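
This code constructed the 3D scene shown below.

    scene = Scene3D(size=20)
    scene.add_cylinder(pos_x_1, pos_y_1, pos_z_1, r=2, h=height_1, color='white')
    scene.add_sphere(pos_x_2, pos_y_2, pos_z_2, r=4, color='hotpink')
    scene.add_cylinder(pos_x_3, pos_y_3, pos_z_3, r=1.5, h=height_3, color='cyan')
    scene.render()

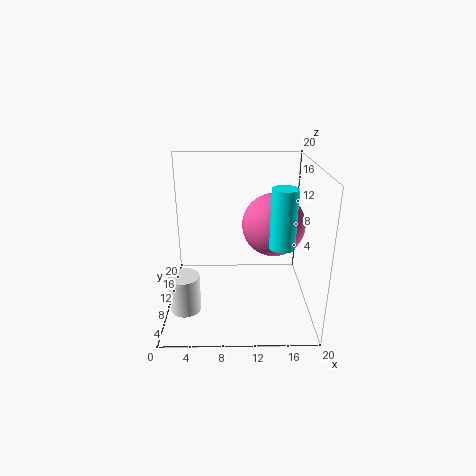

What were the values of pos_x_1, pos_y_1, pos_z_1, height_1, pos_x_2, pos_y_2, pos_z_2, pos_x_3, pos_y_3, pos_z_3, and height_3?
pos_x_1 = 3
pos_y_1 = 5
pos_z_1 = 2
height_1 = 5
pos_x_2 = 14.5
pos_y_2 = 7.5
pos_z_2 = 13
pos_x_3 = 15
pos_y_3 = 3
pos_z_3 = 12
height_3 = 7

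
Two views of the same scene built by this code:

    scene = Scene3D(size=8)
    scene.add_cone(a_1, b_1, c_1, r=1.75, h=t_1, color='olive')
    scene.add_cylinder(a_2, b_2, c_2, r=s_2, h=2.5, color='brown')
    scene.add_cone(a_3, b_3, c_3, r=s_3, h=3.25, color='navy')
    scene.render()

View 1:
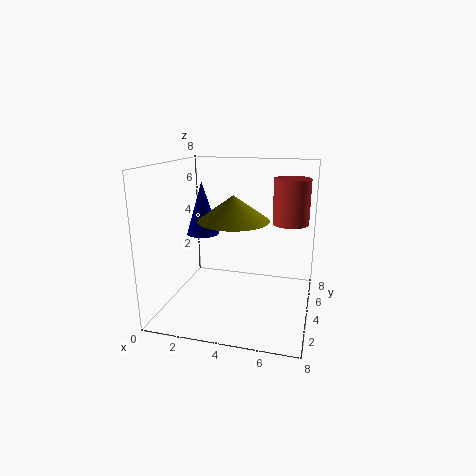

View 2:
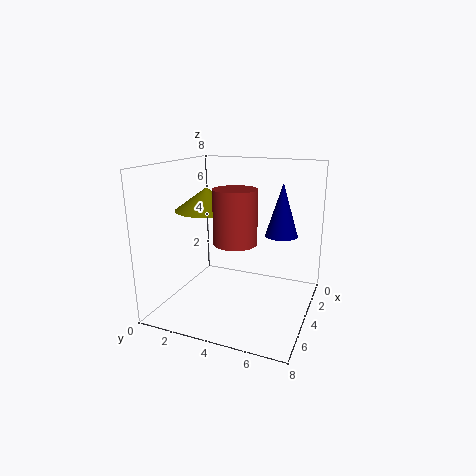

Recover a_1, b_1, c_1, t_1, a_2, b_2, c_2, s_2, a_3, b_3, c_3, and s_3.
a_1 = 4.25; b_1 = 2.25; c_1 = 5.5; t_1 = 1.25; a_2 = 6.75; b_2 = 5; c_2 = 4.75; s_2 = 1; a_3 = 1.25; b_3 = 5.75; c_3 = 3.5; s_3 = 1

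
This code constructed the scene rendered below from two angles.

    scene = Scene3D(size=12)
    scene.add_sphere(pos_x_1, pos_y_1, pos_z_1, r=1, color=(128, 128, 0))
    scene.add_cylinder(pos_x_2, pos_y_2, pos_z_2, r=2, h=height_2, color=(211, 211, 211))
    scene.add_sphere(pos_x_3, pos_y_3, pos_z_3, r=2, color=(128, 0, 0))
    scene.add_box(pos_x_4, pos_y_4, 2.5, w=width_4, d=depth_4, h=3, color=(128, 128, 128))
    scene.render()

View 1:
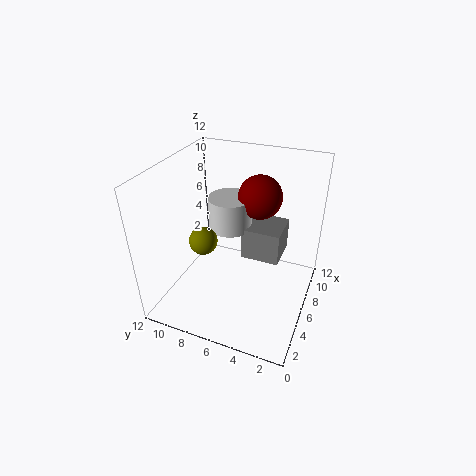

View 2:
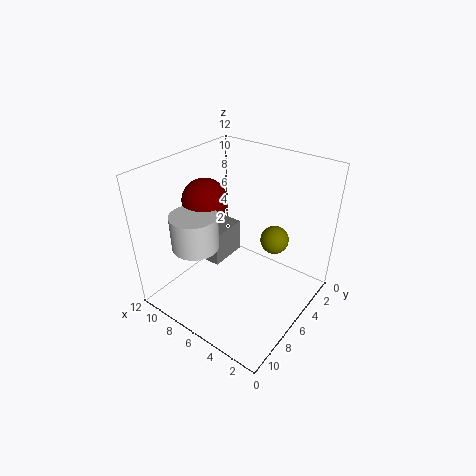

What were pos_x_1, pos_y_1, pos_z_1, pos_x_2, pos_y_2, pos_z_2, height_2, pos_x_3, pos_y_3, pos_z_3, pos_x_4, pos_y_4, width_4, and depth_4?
pos_x_1 = 2, pos_y_1 = 7, pos_z_1 = 8, pos_x_2 = 9, pos_y_2 = 8, pos_z_2 = 5, height_2 = 3, pos_x_3 = 10, pos_y_3 = 5.5, pos_z_3 = 8, pos_x_4 = 8, pos_y_4 = 3, width_4 = 3.5, depth_4 = 3.5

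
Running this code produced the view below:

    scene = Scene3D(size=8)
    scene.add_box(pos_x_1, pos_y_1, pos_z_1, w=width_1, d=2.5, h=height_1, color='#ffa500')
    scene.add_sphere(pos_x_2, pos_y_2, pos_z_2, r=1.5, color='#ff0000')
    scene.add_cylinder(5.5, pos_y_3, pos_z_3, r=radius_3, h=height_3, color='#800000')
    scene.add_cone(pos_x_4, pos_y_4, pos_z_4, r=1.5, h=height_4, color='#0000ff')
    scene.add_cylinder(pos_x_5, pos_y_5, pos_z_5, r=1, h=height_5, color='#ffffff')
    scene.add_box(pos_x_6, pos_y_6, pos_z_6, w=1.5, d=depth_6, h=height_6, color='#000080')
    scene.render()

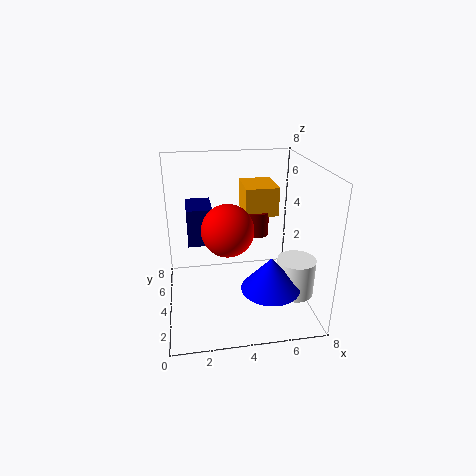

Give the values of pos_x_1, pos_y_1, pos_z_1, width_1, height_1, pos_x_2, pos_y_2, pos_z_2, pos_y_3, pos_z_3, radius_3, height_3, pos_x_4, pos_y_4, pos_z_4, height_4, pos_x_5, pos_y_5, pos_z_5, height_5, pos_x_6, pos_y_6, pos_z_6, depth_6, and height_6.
pos_x_1 = 4.75, pos_y_1 = 5.5, pos_z_1 = 4.5, width_1 = 2, height_1 = 1.75, pos_x_2 = 3.5, pos_y_2 = 4.5, pos_z_2 = 4.25, pos_y_3 = 6, pos_z_3 = 3.25, radius_3 = 0.75, height_3 = 1.5, pos_x_4 = 5.25, pos_y_4 = 1.5, pos_z_4 = 2.25, height_4 = 1.75, pos_x_5 = 6.75, pos_y_5 = 2, pos_z_5 = 1.5, height_5 = 2, pos_x_6 = 1.25, pos_y_6 = 5.25, pos_z_6 = 3, depth_6 = 2.25, height_6 = 2.25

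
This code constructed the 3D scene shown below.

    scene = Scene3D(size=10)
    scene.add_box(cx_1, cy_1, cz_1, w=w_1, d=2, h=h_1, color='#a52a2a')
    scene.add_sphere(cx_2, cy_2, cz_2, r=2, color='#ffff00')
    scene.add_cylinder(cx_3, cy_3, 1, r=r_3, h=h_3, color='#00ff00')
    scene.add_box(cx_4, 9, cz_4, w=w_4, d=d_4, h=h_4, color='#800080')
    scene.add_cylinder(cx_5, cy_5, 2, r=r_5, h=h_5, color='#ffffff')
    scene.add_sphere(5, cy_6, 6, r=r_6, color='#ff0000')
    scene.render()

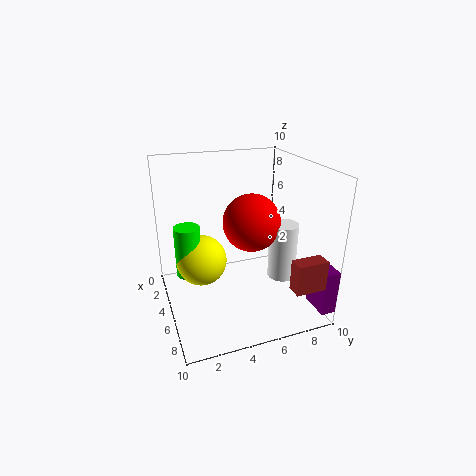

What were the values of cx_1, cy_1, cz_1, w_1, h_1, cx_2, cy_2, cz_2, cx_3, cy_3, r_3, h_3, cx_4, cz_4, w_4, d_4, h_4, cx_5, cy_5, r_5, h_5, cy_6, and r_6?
cx_1 = 9; cy_1 = 7; cz_1 = 3; w_1 = 1; h_1 = 2; cx_2 = 2; cy_2 = 3; cz_2 = 2; cx_3 = 2; cy_3 = 2; r_3 = 1; h_3 = 4; cx_4 = 8; cz_4 = 1; w_4 = 2; d_4 = 1; h_4 = 3; cx_5 = 6; cy_5 = 8; r_5 = 1; h_5 = 4; cy_6 = 6; r_6 = 2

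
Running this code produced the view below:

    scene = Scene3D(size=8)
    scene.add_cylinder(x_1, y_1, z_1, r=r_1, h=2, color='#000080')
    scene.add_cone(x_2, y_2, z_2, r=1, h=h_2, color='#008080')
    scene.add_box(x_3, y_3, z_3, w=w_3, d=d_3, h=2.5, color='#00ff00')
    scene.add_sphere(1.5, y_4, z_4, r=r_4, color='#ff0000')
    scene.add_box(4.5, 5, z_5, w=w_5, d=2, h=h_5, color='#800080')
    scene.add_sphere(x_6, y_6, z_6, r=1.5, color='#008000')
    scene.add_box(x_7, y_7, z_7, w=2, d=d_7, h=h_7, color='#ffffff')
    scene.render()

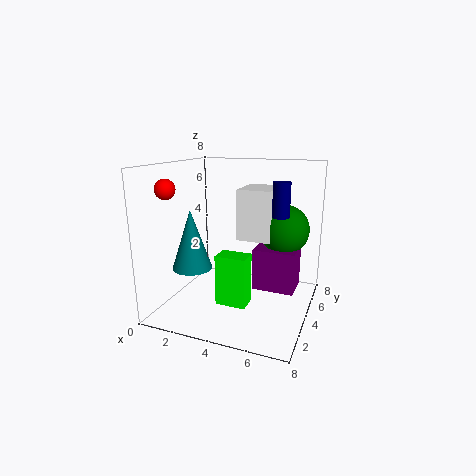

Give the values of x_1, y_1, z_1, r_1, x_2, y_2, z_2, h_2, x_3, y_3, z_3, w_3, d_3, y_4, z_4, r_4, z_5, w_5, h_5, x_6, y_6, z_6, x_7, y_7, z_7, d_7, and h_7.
x_1 = 6; y_1 = 5.5; z_1 = 5; r_1 = 0.5; x_2 = 2.5; y_2 = 1.5; z_2 = 3; h_2 = 3; x_3 = 4; y_3 = 1; z_3 = 1.5; w_3 = 1.5; d_3 = 1; y_4 = 1; z_4 = 7; r_4 = 0.5; z_5 = 0.5; w_5 = 2.5; h_5 = 2.5; x_6 = 6; y_6 = 6.5; z_6 = 4; x_7 = 3.5; y_7 = 5; z_7 = 3.5; d_7 = 2.5; h_7 = 3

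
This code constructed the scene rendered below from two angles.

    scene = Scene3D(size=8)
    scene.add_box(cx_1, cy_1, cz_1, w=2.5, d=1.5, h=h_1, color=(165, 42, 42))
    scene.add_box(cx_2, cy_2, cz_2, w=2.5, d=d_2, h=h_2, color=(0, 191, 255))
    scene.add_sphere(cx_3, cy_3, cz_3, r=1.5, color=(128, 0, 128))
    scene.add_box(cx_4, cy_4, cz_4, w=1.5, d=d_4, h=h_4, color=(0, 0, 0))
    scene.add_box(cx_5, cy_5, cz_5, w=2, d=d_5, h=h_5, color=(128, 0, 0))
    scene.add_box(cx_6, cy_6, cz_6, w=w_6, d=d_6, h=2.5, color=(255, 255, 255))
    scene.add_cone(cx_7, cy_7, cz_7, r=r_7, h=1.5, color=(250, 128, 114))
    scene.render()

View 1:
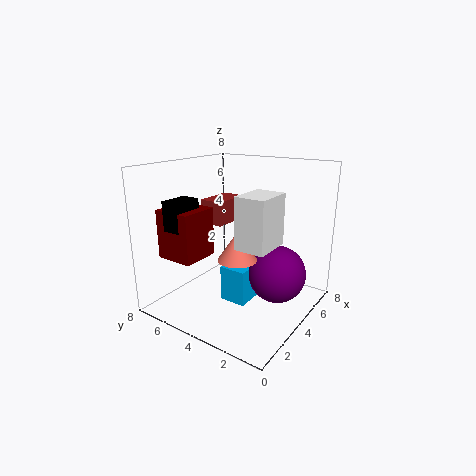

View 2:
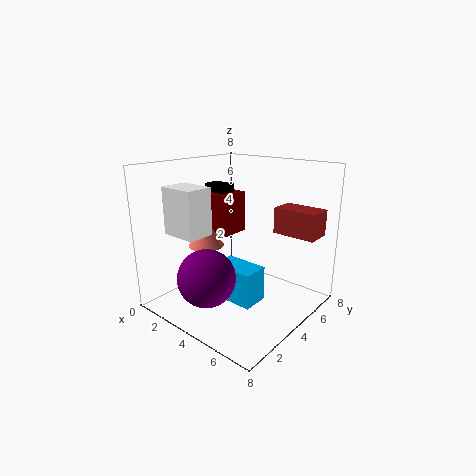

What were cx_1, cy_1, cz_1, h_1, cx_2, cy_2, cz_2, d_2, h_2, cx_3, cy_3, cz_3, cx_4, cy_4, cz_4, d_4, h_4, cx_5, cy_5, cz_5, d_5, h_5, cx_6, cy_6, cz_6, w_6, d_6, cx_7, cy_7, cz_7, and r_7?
cx_1 = 5, cy_1 = 6, cz_1 = 4, h_1 = 1.5, cx_2 = 3, cy_2 = 3, cz_2 = 0.5, d_2 = 1.5, h_2 = 2, cx_3 = 4, cy_3 = 1.5, cz_3 = 2.5, cx_4 = 0.5, cy_4 = 5, cz_4 = 5, d_4 = 1, h_4 = 1.5, cx_5 = 0.5, cy_5 = 4.5, cz_5 = 3.5, d_5 = 2, h_5 = 2.5, cx_6 = 1.5, cy_6 = 1, cz_6 = 4.5, w_6 = 2, d_6 = 1.5, cx_7 = 2.5, cy_7 = 3, cz_7 = 3.5, r_7 = 1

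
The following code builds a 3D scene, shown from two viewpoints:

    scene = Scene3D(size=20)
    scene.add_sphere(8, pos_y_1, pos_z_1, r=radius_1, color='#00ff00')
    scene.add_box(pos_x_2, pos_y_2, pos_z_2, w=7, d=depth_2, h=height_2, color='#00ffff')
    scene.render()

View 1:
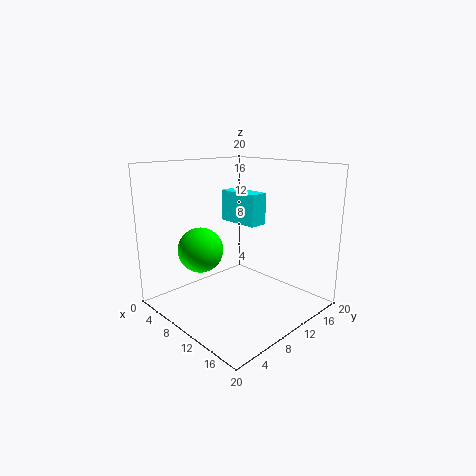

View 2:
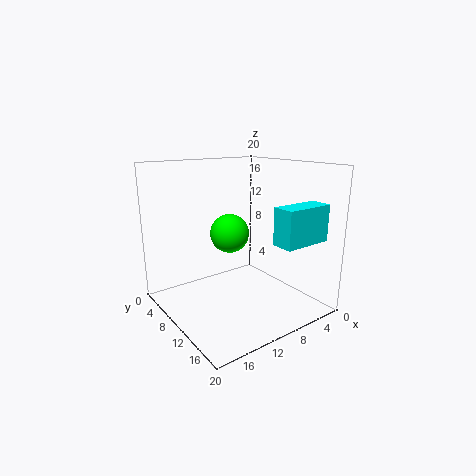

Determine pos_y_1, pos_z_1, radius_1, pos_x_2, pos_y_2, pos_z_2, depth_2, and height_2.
pos_y_1 = 5; pos_z_1 = 9; radius_1 = 3; pos_x_2 = 1; pos_y_2 = 15; pos_z_2 = 10; depth_2 = 3; height_2 = 5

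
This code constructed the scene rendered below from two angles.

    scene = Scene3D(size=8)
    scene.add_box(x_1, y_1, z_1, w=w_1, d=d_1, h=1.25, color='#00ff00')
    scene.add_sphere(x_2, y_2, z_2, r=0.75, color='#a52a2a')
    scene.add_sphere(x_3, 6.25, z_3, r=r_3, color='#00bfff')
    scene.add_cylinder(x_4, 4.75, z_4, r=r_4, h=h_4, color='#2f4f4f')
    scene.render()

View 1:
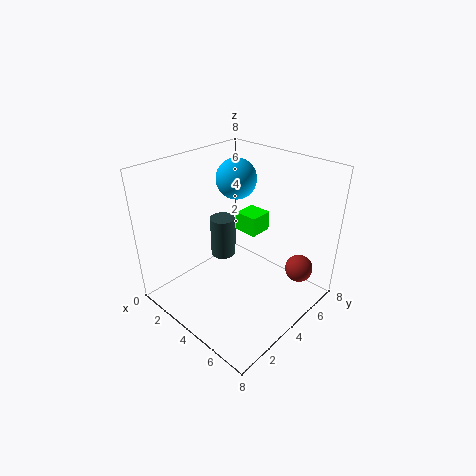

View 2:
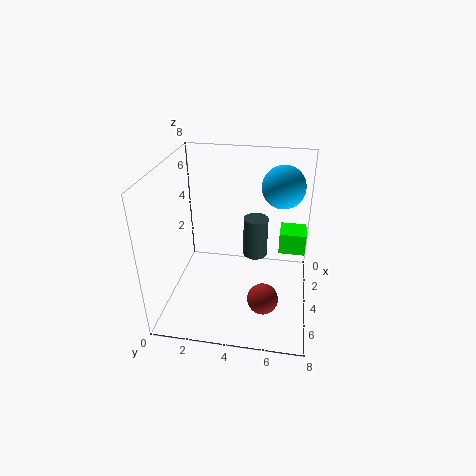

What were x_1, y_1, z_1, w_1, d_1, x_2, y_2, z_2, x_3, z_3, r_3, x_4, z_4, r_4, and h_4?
x_1 = 1.75, y_1 = 6.25, z_1 = 2.75, w_1 = 1.5, d_1 = 1.5, x_2 = 7, y_2 = 5.75, z_2 = 2.5, x_3 = 1.75, z_3 = 6.25, r_3 = 1.25, x_4 = 2, z_4 = 1.75, r_4 = 0.75, h_4 = 2.5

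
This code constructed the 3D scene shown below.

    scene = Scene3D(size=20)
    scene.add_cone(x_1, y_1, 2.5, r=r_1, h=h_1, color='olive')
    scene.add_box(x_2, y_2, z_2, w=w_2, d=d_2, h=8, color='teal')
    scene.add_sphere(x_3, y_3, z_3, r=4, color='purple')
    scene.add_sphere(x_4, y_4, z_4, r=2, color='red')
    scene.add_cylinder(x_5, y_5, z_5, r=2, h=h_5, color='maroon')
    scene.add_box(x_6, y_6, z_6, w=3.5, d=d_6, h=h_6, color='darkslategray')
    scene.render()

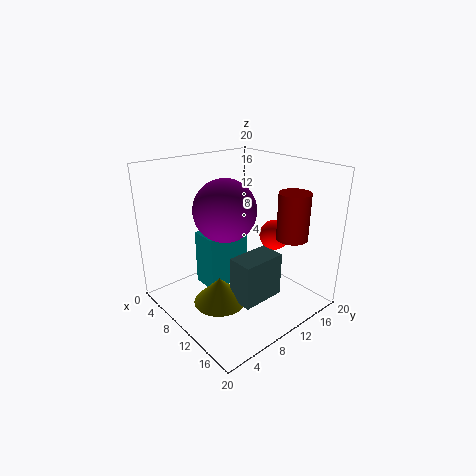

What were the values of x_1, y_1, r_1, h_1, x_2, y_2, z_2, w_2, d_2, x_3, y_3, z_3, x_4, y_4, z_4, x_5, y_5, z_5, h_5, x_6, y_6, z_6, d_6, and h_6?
x_1 = 11.5; y_1 = 5.5; r_1 = 3.5; h_1 = 3.5; x_2 = 4.5; y_2 = 6.5; z_2 = 2; w_2 = 4; d_2 = 6.5; x_3 = 11; y_3 = 7; z_3 = 15; x_4 = 14; y_4 = 13; z_4 = 11; x_5 = 17; y_5 = 13; z_5 = 11.5; h_5 = 6; x_6 = 12.5; y_6 = 6.5; z_6 = 3; d_6 = 6; h_6 = 6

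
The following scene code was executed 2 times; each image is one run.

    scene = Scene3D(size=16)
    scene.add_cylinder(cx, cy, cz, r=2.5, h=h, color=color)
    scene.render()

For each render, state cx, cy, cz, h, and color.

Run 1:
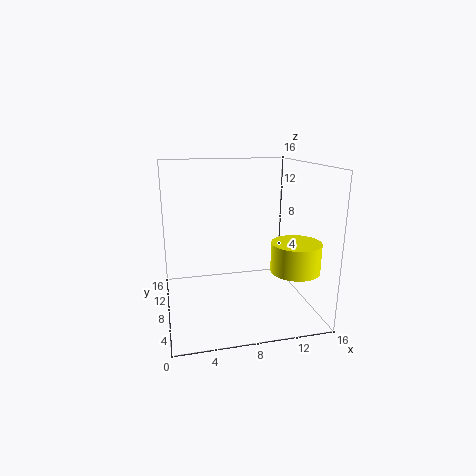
cx = 12.75; cy = 3; cz = 5.75; h = 3; color = 'yellow'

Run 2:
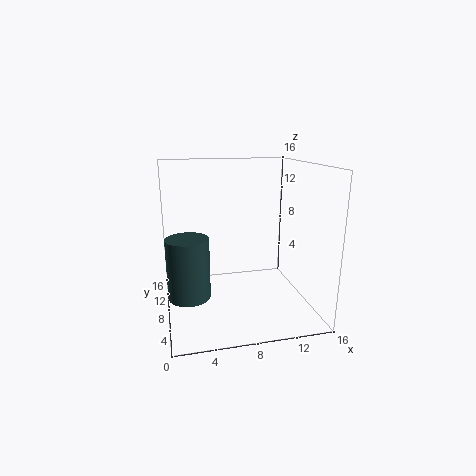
cx = 2.5; cy = 9.75; cz = 0.5; h = 7.25; color = 'darkslategray'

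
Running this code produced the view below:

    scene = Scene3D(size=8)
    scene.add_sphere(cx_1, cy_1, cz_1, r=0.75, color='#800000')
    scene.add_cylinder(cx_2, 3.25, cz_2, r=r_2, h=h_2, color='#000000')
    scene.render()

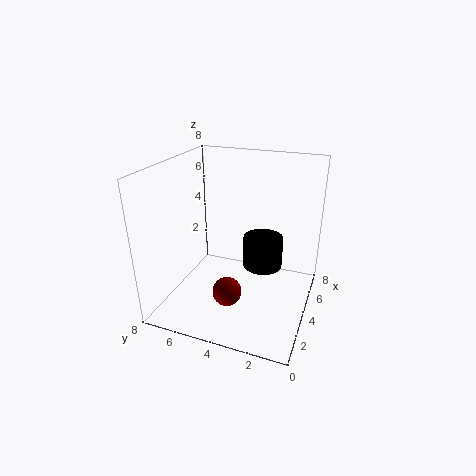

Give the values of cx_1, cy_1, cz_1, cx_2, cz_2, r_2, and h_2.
cx_1 = 1.75
cy_1 = 3.75
cz_1 = 2
cx_2 = 6.5
cz_2 = 1
r_2 = 1.25
h_2 = 2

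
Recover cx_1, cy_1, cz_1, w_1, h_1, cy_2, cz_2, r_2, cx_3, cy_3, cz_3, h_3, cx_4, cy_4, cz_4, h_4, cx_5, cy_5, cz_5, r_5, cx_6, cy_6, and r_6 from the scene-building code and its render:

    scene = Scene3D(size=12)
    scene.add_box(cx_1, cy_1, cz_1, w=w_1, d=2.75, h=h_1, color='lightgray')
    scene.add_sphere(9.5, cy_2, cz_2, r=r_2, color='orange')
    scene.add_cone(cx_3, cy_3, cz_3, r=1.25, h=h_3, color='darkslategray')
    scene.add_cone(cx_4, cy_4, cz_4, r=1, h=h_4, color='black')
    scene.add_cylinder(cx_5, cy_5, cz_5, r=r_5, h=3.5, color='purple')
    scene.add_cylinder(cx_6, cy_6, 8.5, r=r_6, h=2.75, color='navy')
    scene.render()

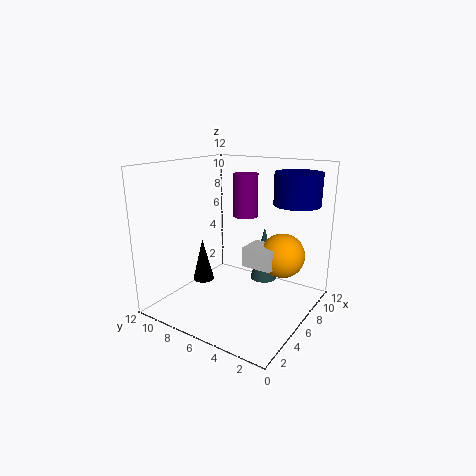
cx_1 = 7, cy_1 = 3.5, cz_1 = 3, w_1 = 2.5, h_1 = 1.75, cy_2 = 3.5, cz_2 = 3.75, r_2 = 2, cx_3 = 9.75, cy_3 = 5.5, cz_3 = 1, h_3 = 5, cx_4 = 6.75, cy_4 = 10.5, cz_4 = 0.75, h_4 = 4, cx_5 = 6.75, cy_5 = 5.75, cz_5 = 7.75, r_5 = 1, cx_6 = 9.75, cy_6 = 2.5, r_6 = 2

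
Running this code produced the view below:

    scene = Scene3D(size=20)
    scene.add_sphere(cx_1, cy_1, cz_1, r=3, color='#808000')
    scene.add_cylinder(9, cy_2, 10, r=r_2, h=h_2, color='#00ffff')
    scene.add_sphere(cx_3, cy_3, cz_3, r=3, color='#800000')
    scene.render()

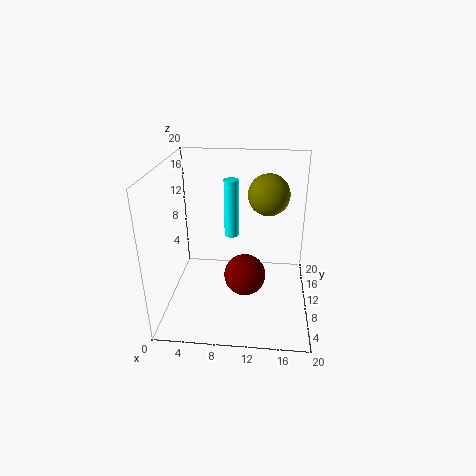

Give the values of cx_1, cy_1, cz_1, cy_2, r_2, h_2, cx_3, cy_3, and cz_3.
cx_1 = 14
cy_1 = 14
cz_1 = 15
cy_2 = 11
r_2 = 1
h_2 = 8
cx_3 = 11
cy_3 = 10
cz_3 = 4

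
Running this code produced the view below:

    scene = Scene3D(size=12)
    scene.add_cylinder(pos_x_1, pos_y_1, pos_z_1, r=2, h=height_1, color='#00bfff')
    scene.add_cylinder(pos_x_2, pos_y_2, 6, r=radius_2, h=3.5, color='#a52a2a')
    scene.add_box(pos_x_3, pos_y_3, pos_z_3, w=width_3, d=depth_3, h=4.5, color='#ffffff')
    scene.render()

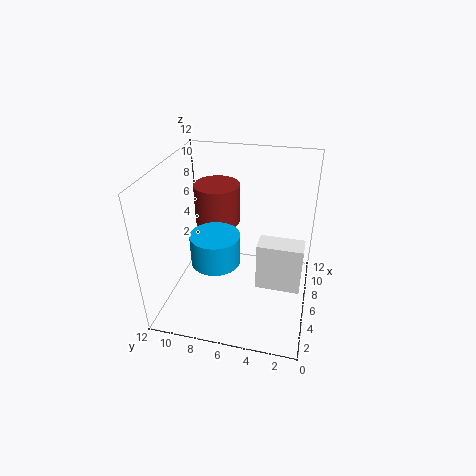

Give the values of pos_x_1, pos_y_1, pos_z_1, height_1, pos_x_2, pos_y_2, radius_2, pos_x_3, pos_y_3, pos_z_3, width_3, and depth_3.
pos_x_1 = 4.5; pos_y_1 = 7.5; pos_z_1 = 4.5; height_1 = 2.5; pos_x_2 = 8.5; pos_y_2 = 8.5; radius_2 = 2; pos_x_3 = 6.5; pos_y_3 = 0.5; pos_z_3 = 0.5; width_3 = 2; depth_3 = 4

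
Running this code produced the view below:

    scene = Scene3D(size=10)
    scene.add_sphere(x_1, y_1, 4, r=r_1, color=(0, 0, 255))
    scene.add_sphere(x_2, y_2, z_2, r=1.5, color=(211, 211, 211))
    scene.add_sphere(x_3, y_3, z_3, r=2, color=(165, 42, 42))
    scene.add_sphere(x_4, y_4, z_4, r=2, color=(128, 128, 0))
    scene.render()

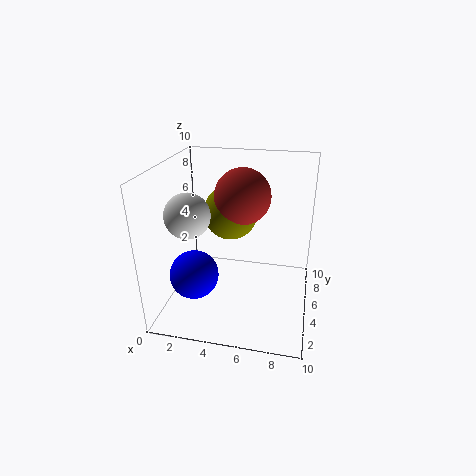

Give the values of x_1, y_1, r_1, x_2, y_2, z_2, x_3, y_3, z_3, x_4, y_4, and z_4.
x_1 = 3, y_1 = 1.5, r_1 = 1.5, x_2 = 2, y_2 = 3.5, z_2 = 7, x_3 = 5, y_3 = 6.5, z_3 = 7.5, x_4 = 4, y_4 = 7, z_4 = 6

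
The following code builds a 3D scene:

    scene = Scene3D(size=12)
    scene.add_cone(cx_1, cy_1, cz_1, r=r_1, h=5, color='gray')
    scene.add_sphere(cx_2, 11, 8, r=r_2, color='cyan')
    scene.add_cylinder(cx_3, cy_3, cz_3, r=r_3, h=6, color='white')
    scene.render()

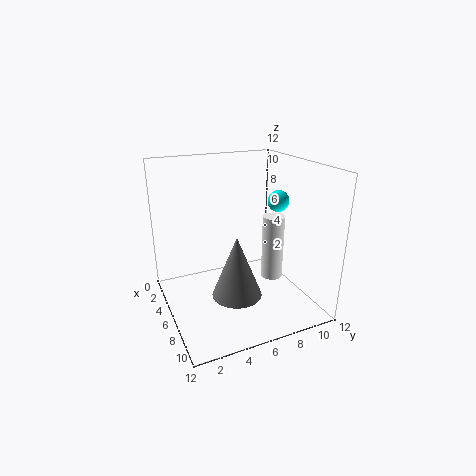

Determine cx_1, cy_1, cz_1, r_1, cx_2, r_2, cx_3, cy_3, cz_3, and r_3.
cx_1 = 8, cy_1 = 5, cz_1 = 2, r_1 = 2, cx_2 = 4, r_2 = 1, cx_3 = 5, cy_3 = 10, cz_3 = 1, r_3 = 1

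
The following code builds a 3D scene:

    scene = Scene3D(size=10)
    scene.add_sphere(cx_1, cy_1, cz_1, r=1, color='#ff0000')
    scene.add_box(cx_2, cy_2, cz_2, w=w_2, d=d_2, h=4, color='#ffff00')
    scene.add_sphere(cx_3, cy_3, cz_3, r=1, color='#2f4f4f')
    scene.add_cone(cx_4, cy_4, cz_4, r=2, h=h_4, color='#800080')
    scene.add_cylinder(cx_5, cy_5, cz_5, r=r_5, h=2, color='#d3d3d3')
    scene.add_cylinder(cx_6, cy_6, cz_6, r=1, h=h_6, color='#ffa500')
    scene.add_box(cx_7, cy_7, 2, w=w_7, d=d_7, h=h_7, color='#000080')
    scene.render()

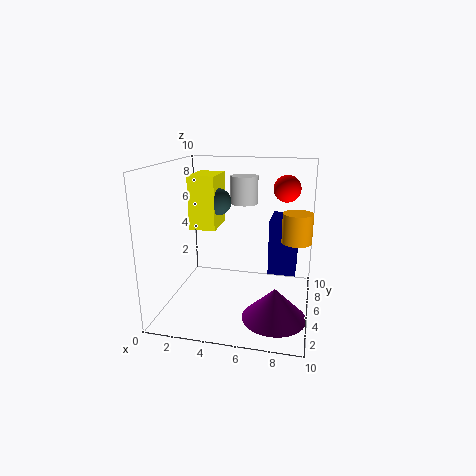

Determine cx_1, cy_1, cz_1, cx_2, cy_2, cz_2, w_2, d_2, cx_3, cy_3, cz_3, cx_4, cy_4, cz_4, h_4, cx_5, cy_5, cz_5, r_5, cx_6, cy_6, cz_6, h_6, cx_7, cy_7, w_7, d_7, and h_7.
cx_1 = 8; cy_1 = 8; cz_1 = 8; cx_2 = 1; cy_2 = 6; cz_2 = 5; w_2 = 2; d_2 = 3; cx_3 = 3; cy_3 = 7; cz_3 = 7; cx_4 = 8; cy_4 = 2; cz_4 = 1; h_4 = 2; cx_5 = 5; cy_5 = 7; cz_5 = 7; r_5 = 1; cx_6 = 9; cy_6 = 5; cz_6 = 5; h_6 = 2; cx_7 = 7; cy_7 = 6; w_7 = 2; d_7 = 3; h_7 = 4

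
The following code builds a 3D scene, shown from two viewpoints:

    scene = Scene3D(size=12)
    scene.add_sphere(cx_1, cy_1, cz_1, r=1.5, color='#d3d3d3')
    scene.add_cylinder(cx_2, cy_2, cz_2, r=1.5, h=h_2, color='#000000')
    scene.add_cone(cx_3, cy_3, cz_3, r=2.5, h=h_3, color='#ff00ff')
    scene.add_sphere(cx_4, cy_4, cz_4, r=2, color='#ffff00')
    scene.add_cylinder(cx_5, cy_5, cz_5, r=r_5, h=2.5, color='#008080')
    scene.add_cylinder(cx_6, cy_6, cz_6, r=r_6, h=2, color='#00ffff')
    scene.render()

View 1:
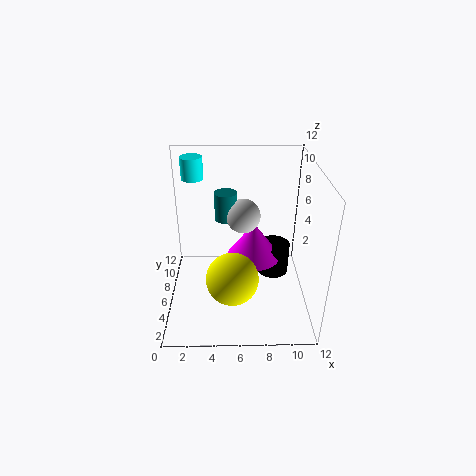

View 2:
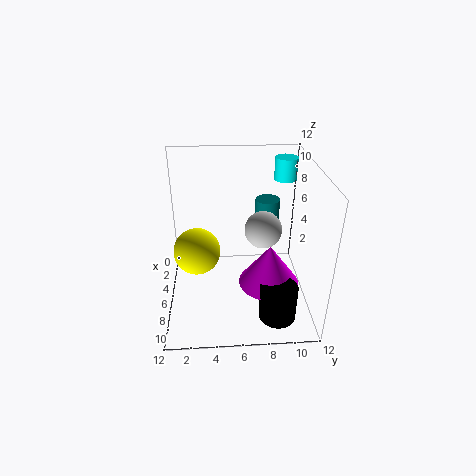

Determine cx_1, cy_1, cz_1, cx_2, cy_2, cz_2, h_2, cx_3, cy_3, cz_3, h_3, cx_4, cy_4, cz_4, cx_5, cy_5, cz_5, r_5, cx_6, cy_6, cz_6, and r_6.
cx_1 = 6.5; cy_1 = 8; cz_1 = 7; cx_2 = 9.5; cy_2 = 9; cz_2 = 0.5; h_2 = 3; cx_3 = 7.5; cy_3 = 8.5; cz_3 = 2.5; h_3 = 3.5; cx_4 = 5.5; cy_4 = 2.5; cz_4 = 4.5; cx_5 = 5; cy_5 = 8.5; cz_5 = 6.5; r_5 = 1; cx_6 = 2; cy_6 = 10.5; cz_6 = 9.5; r_6 = 1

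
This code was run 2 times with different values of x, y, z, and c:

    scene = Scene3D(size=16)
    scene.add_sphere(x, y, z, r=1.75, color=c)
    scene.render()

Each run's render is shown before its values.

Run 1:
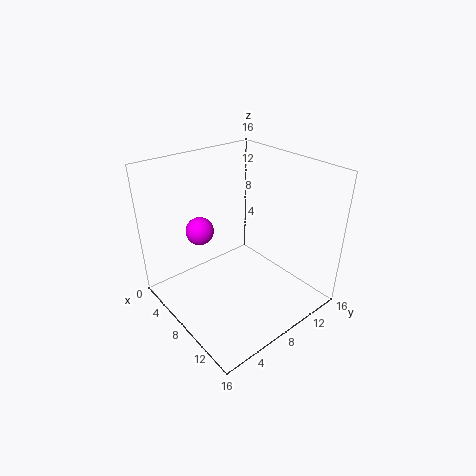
x = 1.75
y = 7
z = 6.5
c = 'magenta'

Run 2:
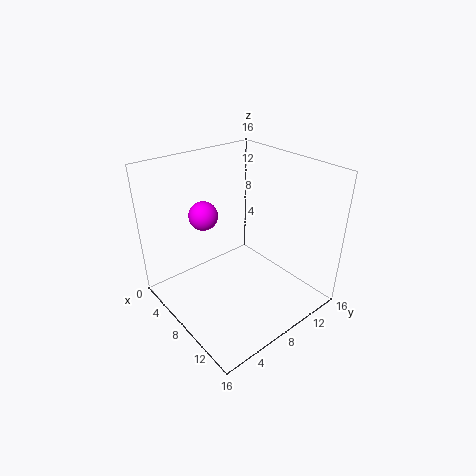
x = 2.75
y = 7
z = 9
c = 'magenta'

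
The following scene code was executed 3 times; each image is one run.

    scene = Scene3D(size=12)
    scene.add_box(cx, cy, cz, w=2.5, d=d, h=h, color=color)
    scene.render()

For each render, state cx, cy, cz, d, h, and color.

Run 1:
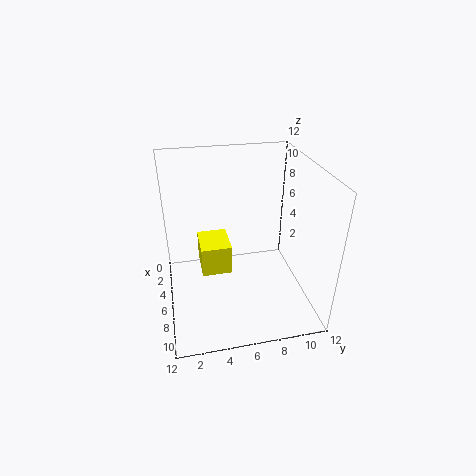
cx = 8.5; cy = 2.5; cz = 6.5; d = 2; h = 2; color = 'yellow'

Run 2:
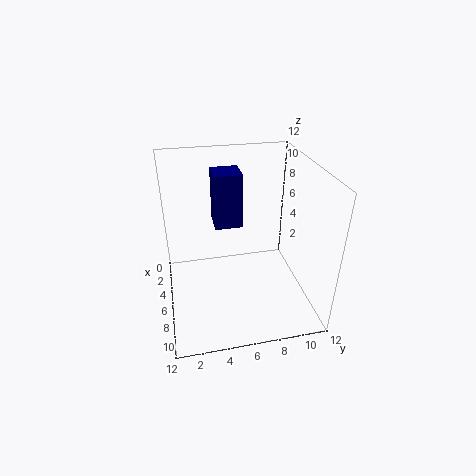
cx = 1; cy = 4.5; cz = 5.5; d = 2.5; h = 5; color = 'navy'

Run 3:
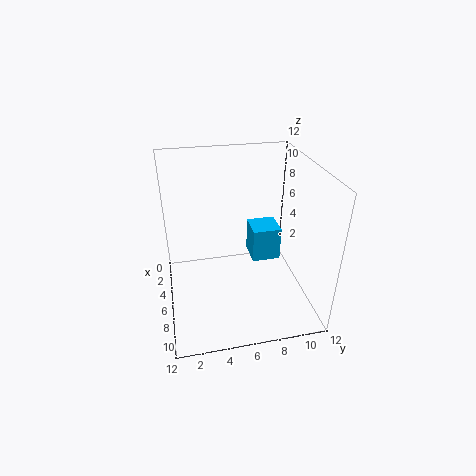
cx = 3; cy = 7.5; cz = 3; d = 2.5; h = 3; color = 'deepskyblue'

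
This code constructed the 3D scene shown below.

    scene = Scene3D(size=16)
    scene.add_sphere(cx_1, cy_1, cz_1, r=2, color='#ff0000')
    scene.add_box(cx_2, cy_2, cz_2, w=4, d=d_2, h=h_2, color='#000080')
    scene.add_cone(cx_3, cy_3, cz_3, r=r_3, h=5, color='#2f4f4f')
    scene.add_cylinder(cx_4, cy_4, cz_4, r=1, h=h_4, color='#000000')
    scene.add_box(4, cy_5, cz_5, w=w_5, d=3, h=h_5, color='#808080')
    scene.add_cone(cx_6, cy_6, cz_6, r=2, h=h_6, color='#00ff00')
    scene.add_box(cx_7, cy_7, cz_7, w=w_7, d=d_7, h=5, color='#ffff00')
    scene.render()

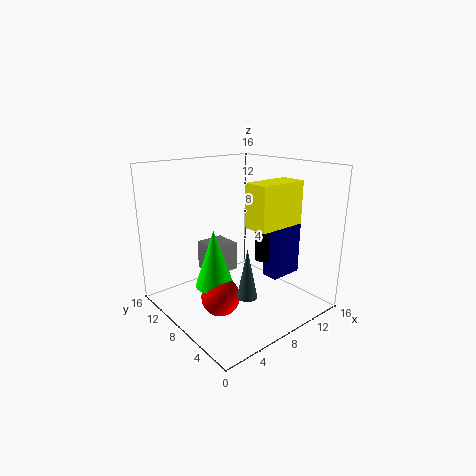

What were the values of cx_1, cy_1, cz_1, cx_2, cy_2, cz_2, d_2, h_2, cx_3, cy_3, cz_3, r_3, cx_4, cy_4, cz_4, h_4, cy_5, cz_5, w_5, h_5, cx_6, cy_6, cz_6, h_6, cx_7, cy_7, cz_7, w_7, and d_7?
cx_1 = 4
cy_1 = 6
cz_1 = 3
cx_2 = 11
cy_2 = 5
cz_2 = 3
d_2 = 2
h_2 = 6
cx_3 = 5
cy_3 = 3
cz_3 = 4
r_3 = 1
cx_4 = 11
cy_4 = 7
cz_4 = 5
h_4 = 5
cy_5 = 7
cz_5 = 5
w_5 = 3
h_5 = 3
cx_6 = 4
cy_6 = 7
cz_6 = 4
h_6 = 6
cx_7 = 9
cy_7 = 5
cz_7 = 9
w_7 = 6
d_7 = 3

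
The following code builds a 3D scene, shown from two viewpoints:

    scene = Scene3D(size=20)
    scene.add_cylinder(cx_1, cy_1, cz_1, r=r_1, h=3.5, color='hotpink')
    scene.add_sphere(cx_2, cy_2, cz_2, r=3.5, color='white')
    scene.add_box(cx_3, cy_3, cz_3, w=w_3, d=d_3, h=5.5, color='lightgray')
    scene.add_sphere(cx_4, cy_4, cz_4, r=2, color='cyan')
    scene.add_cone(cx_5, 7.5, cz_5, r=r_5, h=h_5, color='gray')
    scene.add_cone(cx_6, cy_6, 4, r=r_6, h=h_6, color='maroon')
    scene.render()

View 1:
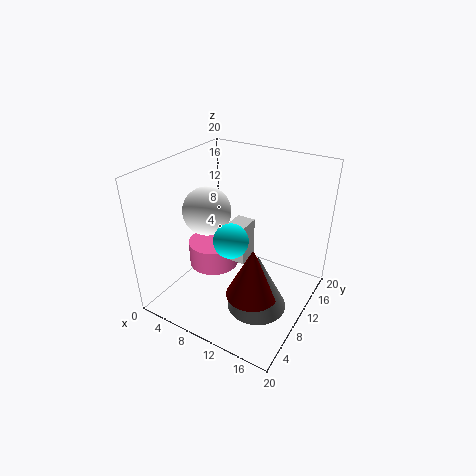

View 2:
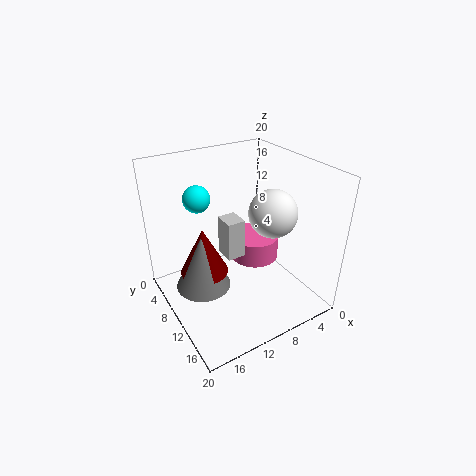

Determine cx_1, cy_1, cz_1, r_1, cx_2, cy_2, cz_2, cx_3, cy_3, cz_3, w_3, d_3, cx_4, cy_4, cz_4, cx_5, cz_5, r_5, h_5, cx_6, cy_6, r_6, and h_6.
cx_1 = 6.5; cy_1 = 9; cz_1 = 5.5; r_1 = 3.5; cx_2 = 4.5; cy_2 = 10.5; cz_2 = 12.5; cx_3 = 9.5; cy_3 = 8; cz_3 = 7.5; w_3 = 2.5; d_3 = 3; cx_4 = 13; cy_4 = 3.5; cz_4 = 14; cx_5 = 14.5; cz_5 = 2; r_5 = 4; h_5 = 8; cx_6 = 14; cy_6 = 7; r_6 = 3.5; h_6 = 7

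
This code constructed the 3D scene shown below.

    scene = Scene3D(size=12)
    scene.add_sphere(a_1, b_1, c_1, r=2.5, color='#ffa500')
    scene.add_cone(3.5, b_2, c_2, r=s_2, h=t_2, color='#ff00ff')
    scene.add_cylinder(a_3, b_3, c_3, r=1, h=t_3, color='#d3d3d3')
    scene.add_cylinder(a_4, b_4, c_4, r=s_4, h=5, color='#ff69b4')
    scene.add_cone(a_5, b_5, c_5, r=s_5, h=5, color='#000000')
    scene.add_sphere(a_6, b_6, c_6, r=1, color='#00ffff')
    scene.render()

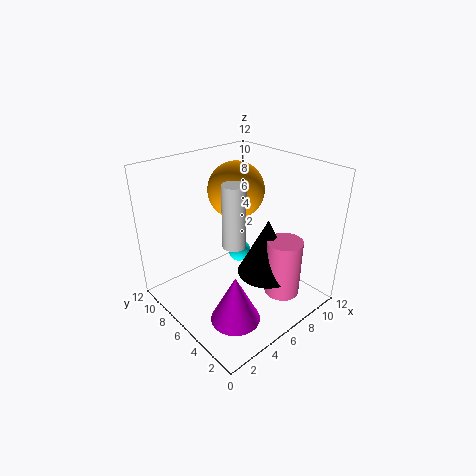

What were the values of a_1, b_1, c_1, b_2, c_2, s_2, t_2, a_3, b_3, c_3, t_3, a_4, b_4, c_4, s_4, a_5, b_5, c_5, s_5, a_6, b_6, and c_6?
a_1 = 8, b_1 = 8.5, c_1 = 9, b_2 = 3.5, c_2 = 0.5, s_2 = 2, t_2 = 4, a_3 = 6, b_3 = 6.5, c_3 = 5, t_3 = 5.5, a_4 = 8.5, b_4 = 3, c_4 = 1, s_4 = 1.5, a_5 = 8, b_5 = 4.5, c_5 = 2.5, s_5 = 2.5, a_6 = 7.5, b_6 = 7.5, c_6 = 3.5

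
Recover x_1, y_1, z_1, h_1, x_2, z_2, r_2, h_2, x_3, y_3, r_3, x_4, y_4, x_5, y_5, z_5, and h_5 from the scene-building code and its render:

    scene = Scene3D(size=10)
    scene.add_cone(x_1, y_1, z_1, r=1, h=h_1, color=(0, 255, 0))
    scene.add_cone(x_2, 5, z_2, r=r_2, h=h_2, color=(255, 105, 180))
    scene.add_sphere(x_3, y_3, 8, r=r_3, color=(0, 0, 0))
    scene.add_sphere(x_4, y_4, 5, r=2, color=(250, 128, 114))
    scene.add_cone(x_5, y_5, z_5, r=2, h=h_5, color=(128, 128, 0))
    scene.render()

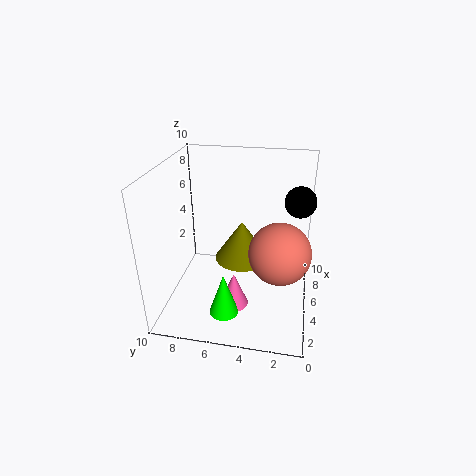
x_1 = 2.5, y_1 = 5.5, z_1 = 0.5, h_1 = 3, x_2 = 3.5, z_2 = 0.5, r_2 = 1, h_2 = 2.5, x_3 = 5, y_3 = 1, r_3 = 1, x_4 = 3.5, y_4 = 2, x_5 = 6.5, y_5 = 5, z_5 = 2.5, h_5 = 3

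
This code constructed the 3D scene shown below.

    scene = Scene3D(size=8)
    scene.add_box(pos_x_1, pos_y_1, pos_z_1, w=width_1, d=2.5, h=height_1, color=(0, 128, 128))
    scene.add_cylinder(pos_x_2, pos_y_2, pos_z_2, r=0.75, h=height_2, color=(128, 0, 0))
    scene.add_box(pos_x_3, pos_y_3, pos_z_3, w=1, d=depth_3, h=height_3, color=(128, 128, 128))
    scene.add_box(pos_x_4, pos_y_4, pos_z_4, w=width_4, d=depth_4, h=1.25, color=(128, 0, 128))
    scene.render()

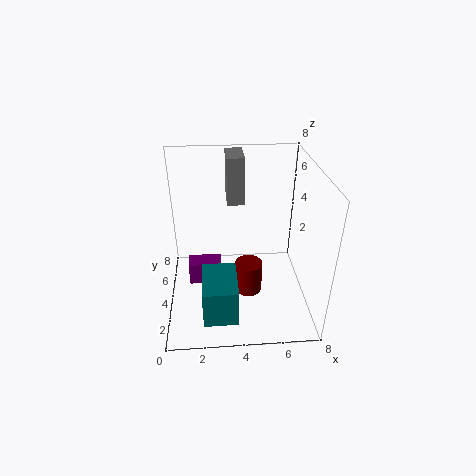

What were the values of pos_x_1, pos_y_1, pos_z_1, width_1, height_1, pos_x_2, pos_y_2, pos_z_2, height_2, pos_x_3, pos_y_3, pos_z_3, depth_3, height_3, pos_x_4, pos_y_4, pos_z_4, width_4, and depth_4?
pos_x_1 = 2
pos_y_1 = 0.25
pos_z_1 = 1.25
width_1 = 1.75
height_1 = 2
pos_x_2 = 4.5
pos_y_2 = 3
pos_z_2 = 1.25
height_2 = 1.75
pos_x_3 = 3.5
pos_y_3 = 5.5
pos_z_3 = 5.25
depth_3 = 2
height_3 = 2.75
pos_x_4 = 1.25
pos_y_4 = 3
pos_z_4 = 1.75
width_4 = 1.75
depth_4 = 1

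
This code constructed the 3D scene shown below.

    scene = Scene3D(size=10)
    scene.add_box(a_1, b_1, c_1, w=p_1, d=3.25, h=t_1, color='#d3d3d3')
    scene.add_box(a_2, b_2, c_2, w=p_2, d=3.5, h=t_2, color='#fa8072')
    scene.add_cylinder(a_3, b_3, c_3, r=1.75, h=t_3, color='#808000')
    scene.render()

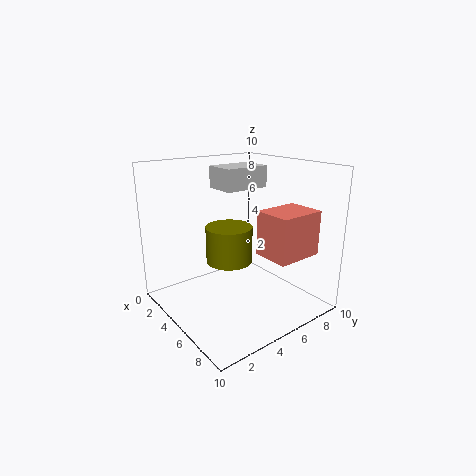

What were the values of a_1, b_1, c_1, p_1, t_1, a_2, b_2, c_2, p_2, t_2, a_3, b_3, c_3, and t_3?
a_1 = 2.75
b_1 = 4.25
c_1 = 8.25
p_1 = 2.25
t_1 = 1.5
a_2 = 5.25
b_2 = 6.5
c_2 = 3.5
p_2 = 2.75
t_2 = 3.25
a_3 = 3.25
b_3 = 5.5
c_3 = 2.5
t_3 = 2.75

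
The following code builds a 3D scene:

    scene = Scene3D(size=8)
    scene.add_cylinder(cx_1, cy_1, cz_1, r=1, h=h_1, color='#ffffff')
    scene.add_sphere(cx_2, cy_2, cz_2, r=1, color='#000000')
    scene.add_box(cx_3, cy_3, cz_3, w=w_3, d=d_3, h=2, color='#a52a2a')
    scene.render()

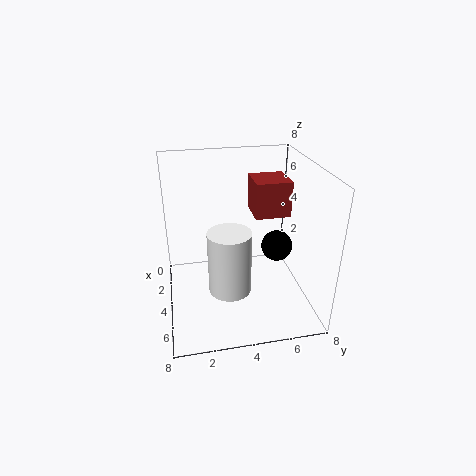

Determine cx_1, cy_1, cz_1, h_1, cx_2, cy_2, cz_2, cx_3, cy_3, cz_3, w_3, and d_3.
cx_1 = 7, cy_1 = 3, cz_1 = 3, h_1 = 3, cx_2 = 2, cy_2 = 7, cz_2 = 2, cx_3 = 2, cy_3 = 5, cz_3 = 5, w_3 = 2, d_3 = 2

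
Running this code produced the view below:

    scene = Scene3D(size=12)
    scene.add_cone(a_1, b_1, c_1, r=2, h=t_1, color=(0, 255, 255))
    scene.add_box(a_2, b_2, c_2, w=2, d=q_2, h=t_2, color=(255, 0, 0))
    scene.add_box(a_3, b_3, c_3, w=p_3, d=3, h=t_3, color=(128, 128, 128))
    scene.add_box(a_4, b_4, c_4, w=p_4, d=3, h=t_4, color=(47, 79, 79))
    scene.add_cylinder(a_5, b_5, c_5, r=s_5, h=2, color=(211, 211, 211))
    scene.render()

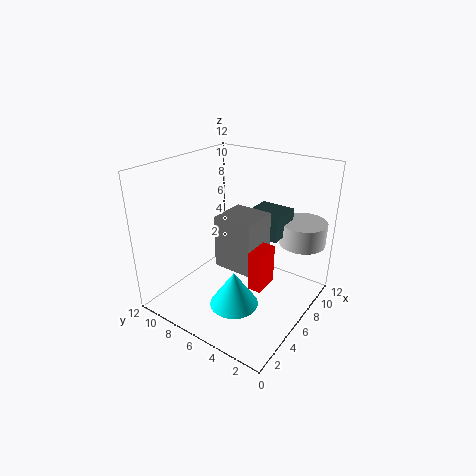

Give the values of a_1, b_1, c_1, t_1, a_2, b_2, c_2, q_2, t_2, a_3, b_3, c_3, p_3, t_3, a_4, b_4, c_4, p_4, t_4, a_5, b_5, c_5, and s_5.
a_1 = 4; b_1 = 5; c_1 = 1; t_1 = 3; a_2 = 3; b_2 = 2; c_2 = 4; q_2 = 1; t_2 = 3; a_3 = 3; b_3 = 3; c_3 = 5; p_3 = 3; t_3 = 4; a_4 = 7; b_4 = 3; c_4 = 6; p_4 = 3; t_4 = 2; a_5 = 10; b_5 = 2; c_5 = 5; s_5 = 2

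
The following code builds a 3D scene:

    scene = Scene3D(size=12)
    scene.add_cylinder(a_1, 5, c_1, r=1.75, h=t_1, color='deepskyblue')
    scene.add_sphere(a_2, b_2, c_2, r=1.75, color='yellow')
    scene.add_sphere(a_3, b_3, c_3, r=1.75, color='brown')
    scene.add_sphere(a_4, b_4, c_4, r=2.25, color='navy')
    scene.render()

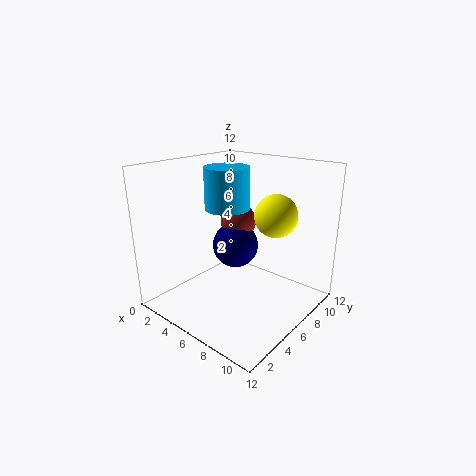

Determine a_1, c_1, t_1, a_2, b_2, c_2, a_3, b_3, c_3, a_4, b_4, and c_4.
a_1 = 5.75; c_1 = 8.75; t_1 = 3.25; a_2 = 8.5; b_2 = 7.75; c_2 = 8; a_3 = 2.5; b_3 = 10.25; c_3 = 5.5; a_4 = 2.75; b_4 = 9.5; c_4 = 3.25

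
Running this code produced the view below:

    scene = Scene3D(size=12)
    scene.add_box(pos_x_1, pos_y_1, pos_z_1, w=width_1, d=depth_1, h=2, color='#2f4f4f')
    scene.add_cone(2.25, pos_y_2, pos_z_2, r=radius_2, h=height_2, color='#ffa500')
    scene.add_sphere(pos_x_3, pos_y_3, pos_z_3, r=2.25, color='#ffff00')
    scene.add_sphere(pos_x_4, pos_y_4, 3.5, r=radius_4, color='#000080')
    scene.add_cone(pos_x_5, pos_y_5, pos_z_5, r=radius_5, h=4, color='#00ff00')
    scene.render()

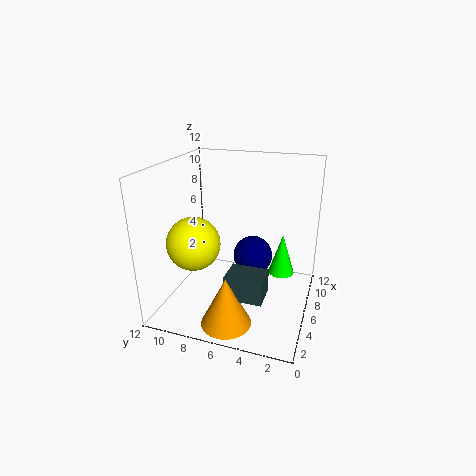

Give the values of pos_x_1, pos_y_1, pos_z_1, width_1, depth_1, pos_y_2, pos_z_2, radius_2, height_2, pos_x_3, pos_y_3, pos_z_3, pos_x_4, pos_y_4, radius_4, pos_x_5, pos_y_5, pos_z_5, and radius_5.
pos_x_1 = 2.5, pos_y_1 = 3, pos_z_1 = 2.25, width_1 = 2.25, depth_1 = 3, pos_y_2 = 5.75, pos_z_2 = 0.25, radius_2 = 2, height_2 = 4, pos_x_3 = 4.75, pos_y_3 = 9.5, pos_z_3 = 5.5, pos_x_4 = 8, pos_y_4 = 5.25, radius_4 = 1.75, pos_x_5 = 10.5, pos_y_5 = 3, pos_z_5 = 0.75, radius_5 = 1.25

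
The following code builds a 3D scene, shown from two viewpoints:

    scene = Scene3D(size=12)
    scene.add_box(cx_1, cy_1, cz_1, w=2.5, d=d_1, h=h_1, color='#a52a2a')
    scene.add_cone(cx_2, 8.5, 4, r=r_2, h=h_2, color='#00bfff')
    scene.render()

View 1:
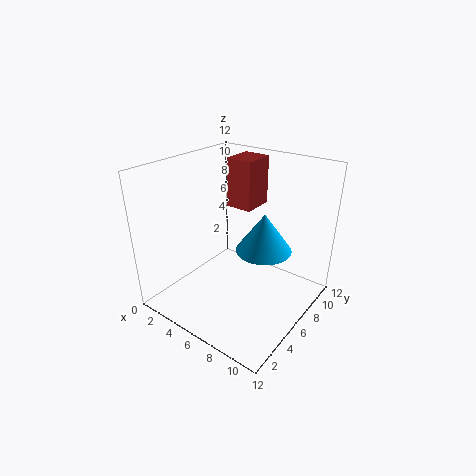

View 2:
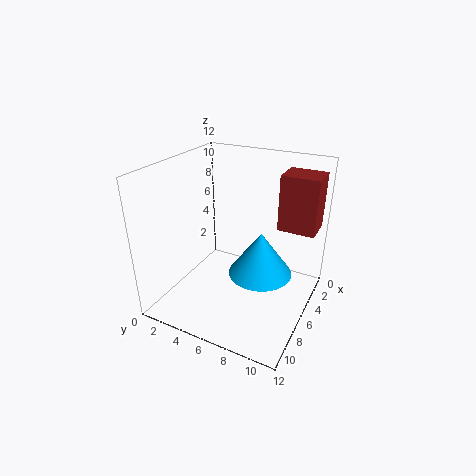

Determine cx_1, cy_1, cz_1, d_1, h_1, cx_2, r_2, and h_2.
cx_1 = 2.5
cy_1 = 9
cz_1 = 7
d_1 = 3
h_1 = 4.5
cx_2 = 7
r_2 = 2.5
h_2 = 3.5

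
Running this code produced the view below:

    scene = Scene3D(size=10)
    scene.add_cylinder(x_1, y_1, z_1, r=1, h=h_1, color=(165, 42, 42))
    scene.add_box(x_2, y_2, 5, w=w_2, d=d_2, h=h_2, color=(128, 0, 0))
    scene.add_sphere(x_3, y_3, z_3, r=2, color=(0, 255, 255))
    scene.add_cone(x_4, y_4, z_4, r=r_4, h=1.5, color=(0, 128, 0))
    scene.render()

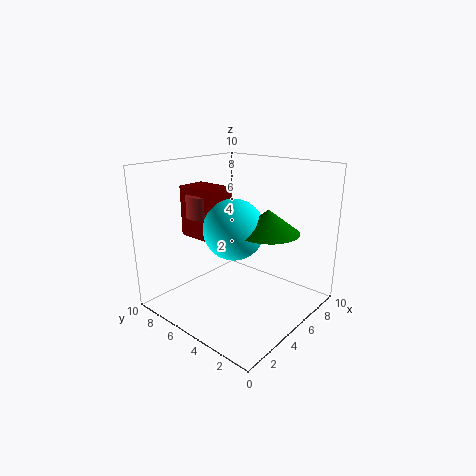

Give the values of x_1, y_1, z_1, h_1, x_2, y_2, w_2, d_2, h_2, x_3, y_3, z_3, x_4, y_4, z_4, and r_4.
x_1 = 3.5, y_1 = 7, z_1 = 6.5, h_1 = 1.5, x_2 = 3, y_2 = 5.5, w_2 = 2, d_2 = 3, h_2 = 3.5, x_3 = 4, y_3 = 4.5, z_3 = 6, x_4 = 5, y_4 = 2.5, z_4 = 6, r_4 = 2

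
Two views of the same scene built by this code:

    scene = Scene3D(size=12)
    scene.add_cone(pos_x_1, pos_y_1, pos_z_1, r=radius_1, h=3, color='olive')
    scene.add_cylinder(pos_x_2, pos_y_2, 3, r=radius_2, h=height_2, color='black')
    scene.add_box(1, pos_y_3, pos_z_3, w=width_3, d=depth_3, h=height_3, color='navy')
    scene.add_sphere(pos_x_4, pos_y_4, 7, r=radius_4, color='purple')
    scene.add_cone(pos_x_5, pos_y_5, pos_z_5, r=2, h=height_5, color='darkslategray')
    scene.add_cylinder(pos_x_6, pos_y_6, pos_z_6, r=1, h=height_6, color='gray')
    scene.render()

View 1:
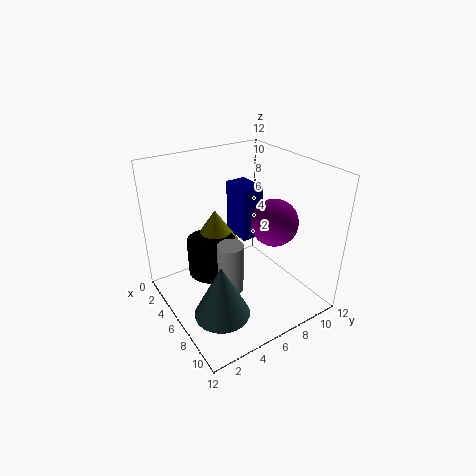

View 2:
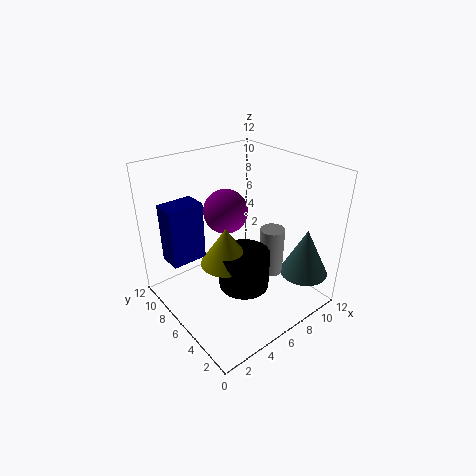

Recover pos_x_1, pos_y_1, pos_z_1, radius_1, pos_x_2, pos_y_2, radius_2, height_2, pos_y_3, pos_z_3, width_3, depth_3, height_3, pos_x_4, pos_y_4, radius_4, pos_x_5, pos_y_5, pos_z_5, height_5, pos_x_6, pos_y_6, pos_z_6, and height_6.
pos_x_1 = 4; pos_y_1 = 5; pos_z_1 = 5; radius_1 = 2; pos_x_2 = 5; pos_y_2 = 4; radius_2 = 2; height_2 = 3; pos_y_3 = 8; pos_z_3 = 4; width_3 = 3; depth_3 = 2; height_3 = 5; pos_x_4 = 7; pos_y_4 = 9; radius_4 = 2; pos_x_5 = 10; pos_y_5 = 2; pos_z_5 = 3; height_5 = 4; pos_x_6 = 8; pos_y_6 = 4; pos_z_6 = 3; height_6 = 4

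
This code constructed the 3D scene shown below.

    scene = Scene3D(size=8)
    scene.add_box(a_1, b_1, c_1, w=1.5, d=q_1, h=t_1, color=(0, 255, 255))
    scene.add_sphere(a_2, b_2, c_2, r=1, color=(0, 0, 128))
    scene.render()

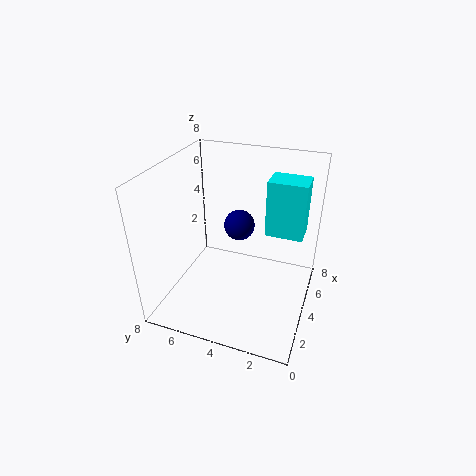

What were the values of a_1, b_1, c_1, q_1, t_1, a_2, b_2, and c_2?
a_1 = 4
b_1 = 0.5
c_1 = 4.5
q_1 = 2
t_1 = 3
a_2 = 7
b_2 = 5
c_2 = 3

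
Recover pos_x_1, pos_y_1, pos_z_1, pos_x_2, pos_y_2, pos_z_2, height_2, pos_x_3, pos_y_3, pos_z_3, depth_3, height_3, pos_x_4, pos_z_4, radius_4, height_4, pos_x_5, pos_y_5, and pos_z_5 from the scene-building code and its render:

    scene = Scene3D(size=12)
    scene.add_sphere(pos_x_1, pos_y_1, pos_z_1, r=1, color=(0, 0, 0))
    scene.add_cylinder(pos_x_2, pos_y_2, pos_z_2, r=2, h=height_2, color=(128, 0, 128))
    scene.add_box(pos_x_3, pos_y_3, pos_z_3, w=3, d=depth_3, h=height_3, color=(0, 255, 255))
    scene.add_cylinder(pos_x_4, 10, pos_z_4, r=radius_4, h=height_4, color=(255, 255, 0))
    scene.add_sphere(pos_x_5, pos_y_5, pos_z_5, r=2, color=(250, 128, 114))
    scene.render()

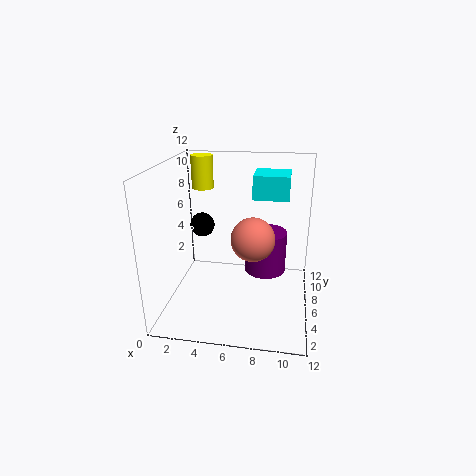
pos_x_1 = 3; pos_y_1 = 6; pos_z_1 = 7; pos_x_2 = 8; pos_y_2 = 10; pos_z_2 = 1; height_2 = 4; pos_x_3 = 7; pos_y_3 = 7; pos_z_3 = 9; depth_3 = 3; height_3 = 2; pos_x_4 = 2; pos_z_4 = 9; radius_4 = 1; height_4 = 3; pos_x_5 = 7; pos_y_5 = 8; pos_z_5 = 5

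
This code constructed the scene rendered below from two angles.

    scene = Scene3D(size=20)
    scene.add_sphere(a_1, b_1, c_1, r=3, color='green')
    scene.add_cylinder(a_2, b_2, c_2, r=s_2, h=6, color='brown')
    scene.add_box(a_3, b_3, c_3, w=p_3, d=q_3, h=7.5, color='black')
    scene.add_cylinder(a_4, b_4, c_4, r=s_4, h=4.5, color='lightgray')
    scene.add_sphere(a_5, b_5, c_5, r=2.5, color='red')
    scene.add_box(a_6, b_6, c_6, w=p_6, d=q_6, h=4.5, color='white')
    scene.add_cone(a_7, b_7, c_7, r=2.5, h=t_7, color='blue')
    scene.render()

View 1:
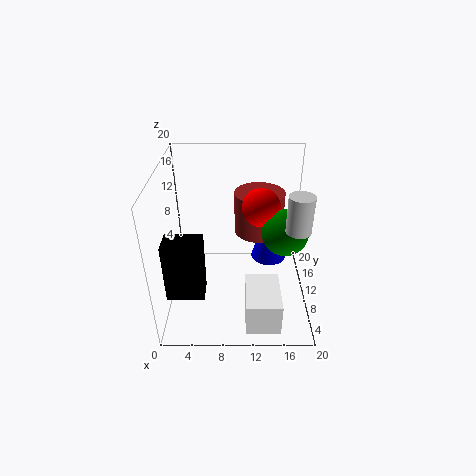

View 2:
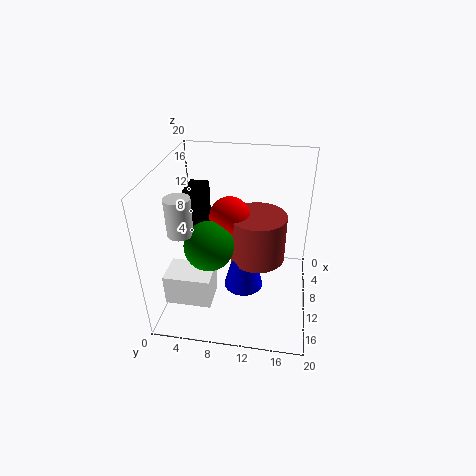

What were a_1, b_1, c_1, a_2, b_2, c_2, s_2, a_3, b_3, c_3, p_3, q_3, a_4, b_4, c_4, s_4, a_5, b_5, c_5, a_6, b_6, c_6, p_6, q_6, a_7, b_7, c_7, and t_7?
a_1 = 16; b_1 = 7.5; c_1 = 12.5; a_2 = 13; b_2 = 13; c_2 = 9.5; s_2 = 3.5; a_3 = 1.5; b_3 = 1; c_3 = 7; p_3 = 4.5; q_3 = 3; a_4 = 17; b_4 = 4.5; c_4 = 14.5; s_4 = 1.5; a_5 = 13; b_5 = 9.5; c_5 = 15; a_6 = 11; b_6 = 0.5; c_6 = 1.5; p_6 = 4.5; q_6 = 6.5; a_7 = 14.5; b_7 = 11.5; c_7 = 6; t_7 = 9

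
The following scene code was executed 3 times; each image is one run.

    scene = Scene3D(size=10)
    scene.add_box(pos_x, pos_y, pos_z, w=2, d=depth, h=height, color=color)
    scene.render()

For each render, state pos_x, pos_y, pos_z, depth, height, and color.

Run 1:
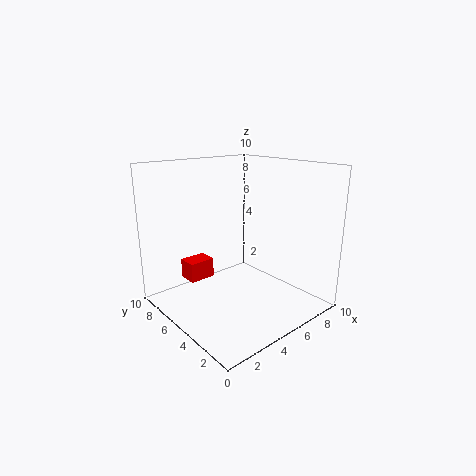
pos_x = 3; pos_y = 8; pos_z = 1; depth = 1.5; height = 1.5; color = 'red'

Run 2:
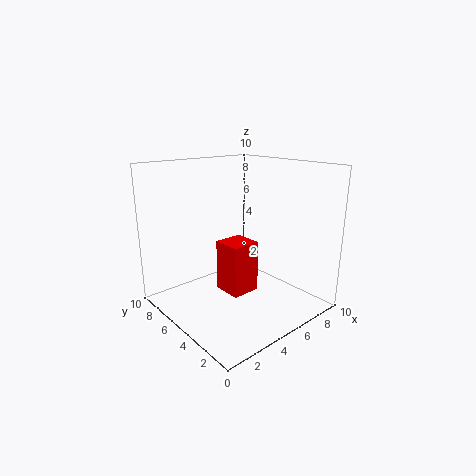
pos_x = 3.5; pos_y = 3.5; pos_z = 1.5; depth = 2; height = 3.5; color = 'red'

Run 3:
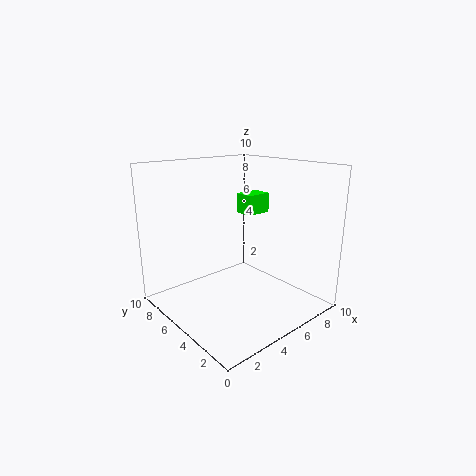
pos_x = 7; pos_y = 6; pos_z = 6; depth = 1.5; height = 1.5; color = 'lime'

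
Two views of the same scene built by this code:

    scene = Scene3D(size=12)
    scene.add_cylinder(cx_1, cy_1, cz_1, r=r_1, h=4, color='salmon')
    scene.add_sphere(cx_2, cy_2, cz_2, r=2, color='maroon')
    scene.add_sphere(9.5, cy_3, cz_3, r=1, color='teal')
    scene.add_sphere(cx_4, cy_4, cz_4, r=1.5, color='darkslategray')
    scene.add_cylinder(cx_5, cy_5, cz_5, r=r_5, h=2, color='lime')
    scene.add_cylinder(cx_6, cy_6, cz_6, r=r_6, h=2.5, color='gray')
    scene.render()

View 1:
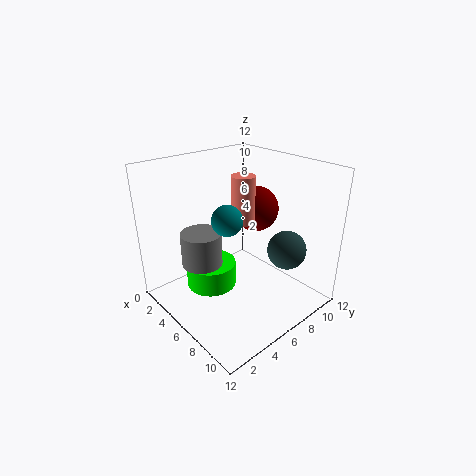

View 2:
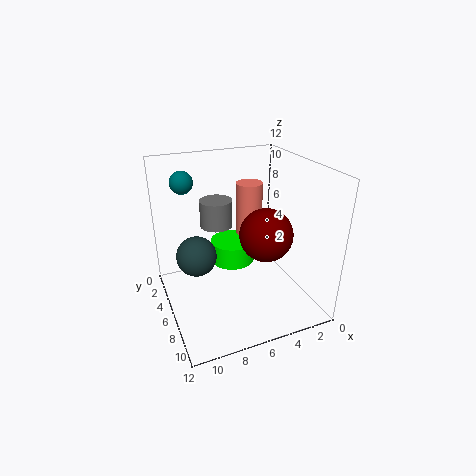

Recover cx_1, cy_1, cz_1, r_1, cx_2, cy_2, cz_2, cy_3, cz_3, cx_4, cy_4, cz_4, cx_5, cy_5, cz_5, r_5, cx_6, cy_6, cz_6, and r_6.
cx_1 = 5.5
cy_1 = 7
cz_1 = 7
r_1 = 1
cx_2 = 5
cy_2 = 9
cz_2 = 7.5
cy_3 = 2
cz_3 = 10
cx_4 = 10
cy_4 = 7.5
cz_4 = 6
cx_5 = 5.5
cy_5 = 3.5
cz_5 = 2.5
r_5 = 2
cx_6 = 6.5
cy_6 = 2
cz_6 = 5.5
r_6 = 1.5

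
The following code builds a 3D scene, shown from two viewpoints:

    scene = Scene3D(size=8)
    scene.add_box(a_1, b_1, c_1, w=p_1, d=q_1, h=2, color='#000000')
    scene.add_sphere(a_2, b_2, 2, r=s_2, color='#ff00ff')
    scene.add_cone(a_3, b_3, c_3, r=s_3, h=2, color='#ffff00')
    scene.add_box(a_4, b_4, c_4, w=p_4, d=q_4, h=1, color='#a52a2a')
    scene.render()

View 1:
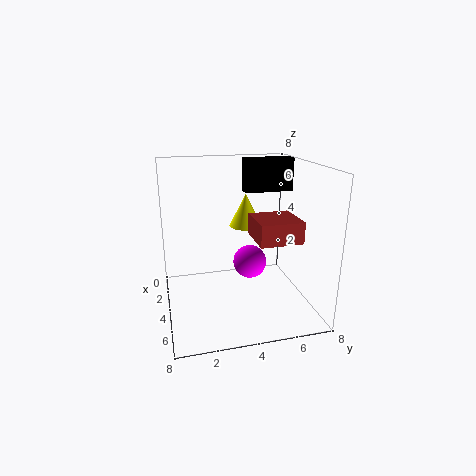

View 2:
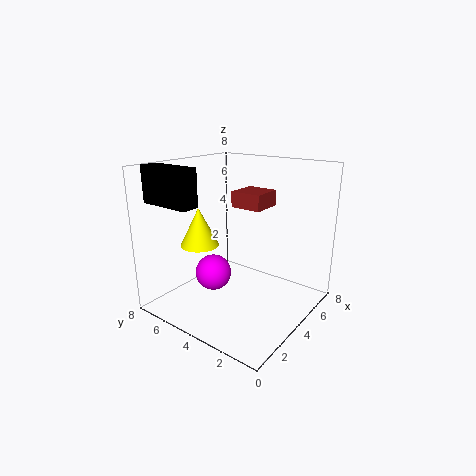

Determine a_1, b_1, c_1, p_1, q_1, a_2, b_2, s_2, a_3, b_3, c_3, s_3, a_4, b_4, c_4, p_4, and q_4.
a_1 = 1, b_1 = 5, c_1 = 6, p_1 = 1, q_1 = 3, a_2 = 3, b_2 = 5, s_2 = 1, a_3 = 2, b_3 = 5, c_3 = 4, s_3 = 1, a_4 = 6, b_4 = 4, c_4 = 5, p_4 = 2, q_4 = 2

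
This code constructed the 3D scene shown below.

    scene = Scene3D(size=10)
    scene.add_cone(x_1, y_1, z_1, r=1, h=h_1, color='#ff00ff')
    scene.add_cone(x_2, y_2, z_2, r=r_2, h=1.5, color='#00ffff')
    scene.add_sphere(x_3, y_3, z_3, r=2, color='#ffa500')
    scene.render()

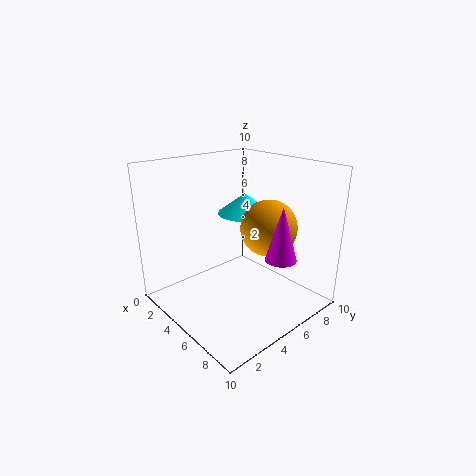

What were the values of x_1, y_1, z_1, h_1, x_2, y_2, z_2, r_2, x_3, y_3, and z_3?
x_1 = 8.5, y_1 = 5.5, z_1 = 4.5, h_1 = 3.5, x_2 = 3.5, y_2 = 7, z_2 = 6, r_2 = 2, x_3 = 6, y_3 = 7, z_3 = 5.5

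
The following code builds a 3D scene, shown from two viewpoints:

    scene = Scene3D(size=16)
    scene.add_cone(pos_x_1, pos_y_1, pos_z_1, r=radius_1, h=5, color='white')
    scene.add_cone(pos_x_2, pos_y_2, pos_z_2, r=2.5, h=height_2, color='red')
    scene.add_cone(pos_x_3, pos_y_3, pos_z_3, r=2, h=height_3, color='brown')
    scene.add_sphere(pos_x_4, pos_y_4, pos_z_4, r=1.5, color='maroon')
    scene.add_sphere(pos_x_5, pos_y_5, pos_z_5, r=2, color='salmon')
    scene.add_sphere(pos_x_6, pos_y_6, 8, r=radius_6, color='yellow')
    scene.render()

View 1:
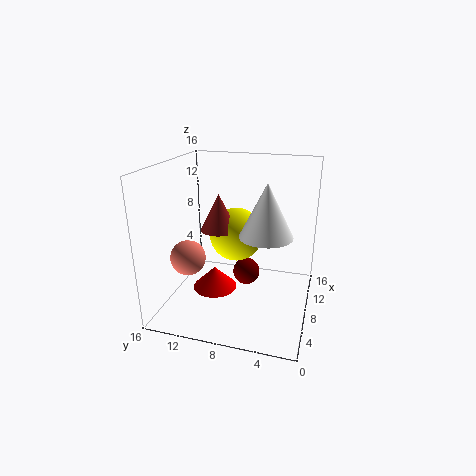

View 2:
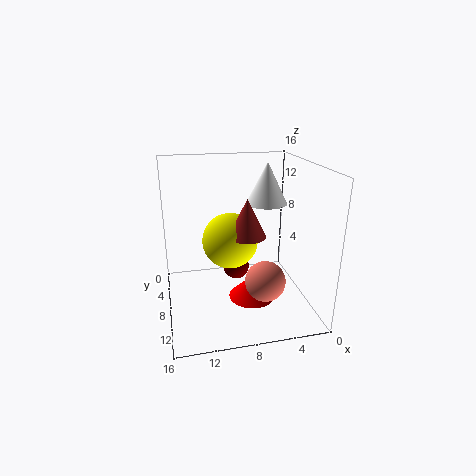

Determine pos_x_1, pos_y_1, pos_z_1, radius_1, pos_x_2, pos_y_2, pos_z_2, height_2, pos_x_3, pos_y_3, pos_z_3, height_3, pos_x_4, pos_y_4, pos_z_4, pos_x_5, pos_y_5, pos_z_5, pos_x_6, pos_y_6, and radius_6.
pos_x_1 = 3.5; pos_y_1 = 4; pos_z_1 = 10.5; radius_1 = 2.5; pos_x_2 = 7; pos_y_2 = 10.5; pos_z_2 = 2; height_2 = 2.5; pos_x_3 = 7.5; pos_y_3 = 10; pos_z_3 = 9; height_3 = 4; pos_x_4 = 8; pos_y_4 = 7; pos_z_4 = 4; pos_x_5 = 6.5; pos_y_5 = 13.5; pos_z_5 = 5.5; pos_x_6 = 9; pos_y_6 = 8.5; radius_6 = 3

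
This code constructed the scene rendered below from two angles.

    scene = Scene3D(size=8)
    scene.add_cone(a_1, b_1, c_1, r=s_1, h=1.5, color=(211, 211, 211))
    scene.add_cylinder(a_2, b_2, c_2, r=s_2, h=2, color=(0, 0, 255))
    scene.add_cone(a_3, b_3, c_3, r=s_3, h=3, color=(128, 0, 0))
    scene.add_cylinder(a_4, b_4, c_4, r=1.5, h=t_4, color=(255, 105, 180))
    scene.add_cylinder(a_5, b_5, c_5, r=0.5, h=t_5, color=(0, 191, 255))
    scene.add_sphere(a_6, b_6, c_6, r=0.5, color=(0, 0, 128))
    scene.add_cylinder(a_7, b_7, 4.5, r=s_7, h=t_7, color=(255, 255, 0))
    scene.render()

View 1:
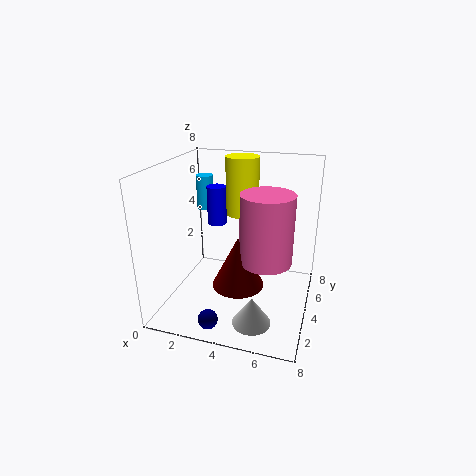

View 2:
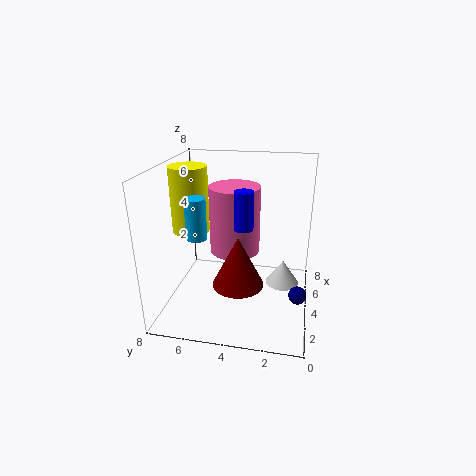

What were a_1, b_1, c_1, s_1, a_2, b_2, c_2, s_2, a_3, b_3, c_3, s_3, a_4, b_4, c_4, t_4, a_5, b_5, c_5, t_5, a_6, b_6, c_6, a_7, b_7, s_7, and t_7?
a_1 = 5.5, b_1 = 1.5, c_1 = 0.5, s_1 = 1, a_2 = 3, b_2 = 3.5, c_2 = 5, s_2 = 0.5, a_3 = 4, b_3 = 4, c_3 = 1, s_3 = 1.5, a_4 = 5.5, b_4 = 4.5, c_4 = 2.5, t_4 = 4, a_5 = 1.5, b_5 = 5.5, c_5 = 5, t_5 = 2, a_6 = 3.5, b_6 = 0.5, c_6 = 1, a_7 = 3.5, b_7 = 6.5, s_7 = 1, t_7 = 3.5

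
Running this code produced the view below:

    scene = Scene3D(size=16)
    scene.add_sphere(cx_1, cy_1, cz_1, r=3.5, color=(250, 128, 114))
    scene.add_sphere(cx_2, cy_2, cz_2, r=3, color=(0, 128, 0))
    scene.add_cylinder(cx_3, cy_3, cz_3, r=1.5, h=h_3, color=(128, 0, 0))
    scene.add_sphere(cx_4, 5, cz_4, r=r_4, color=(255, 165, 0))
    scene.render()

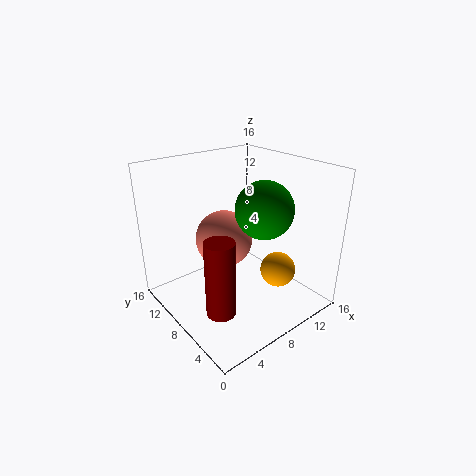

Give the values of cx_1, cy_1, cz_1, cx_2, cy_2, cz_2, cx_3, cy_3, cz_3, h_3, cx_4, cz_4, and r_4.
cx_1 = 9; cy_1 = 12; cz_1 = 6; cx_2 = 9; cy_2 = 5; cz_2 = 12; cx_3 = 3; cy_3 = 4.5; cz_3 = 2.5; h_3 = 8; cx_4 = 11.5; cz_4 = 4; r_4 = 2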